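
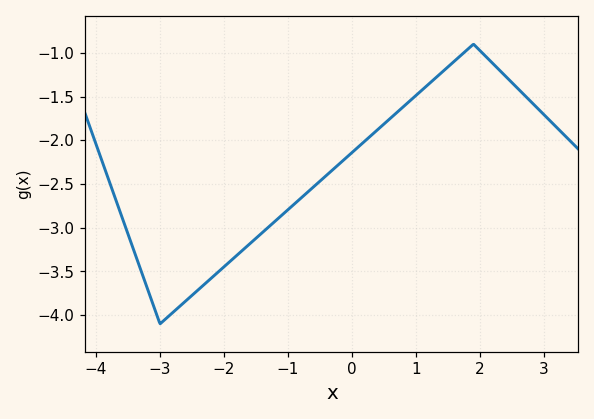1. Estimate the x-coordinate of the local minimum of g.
-3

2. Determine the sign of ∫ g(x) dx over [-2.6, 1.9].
negative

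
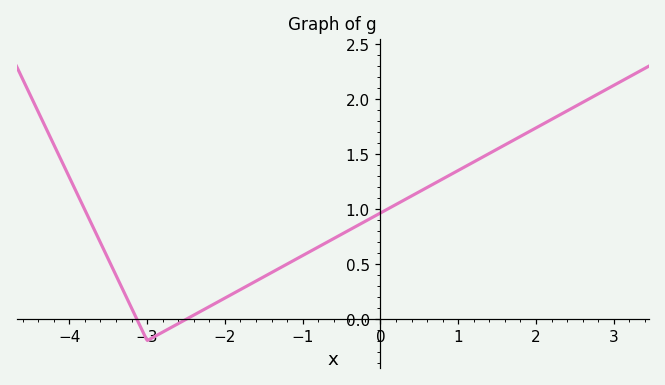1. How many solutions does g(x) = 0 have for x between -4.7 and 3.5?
2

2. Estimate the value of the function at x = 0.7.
1.23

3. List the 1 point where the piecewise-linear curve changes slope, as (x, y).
(-3, -0.2)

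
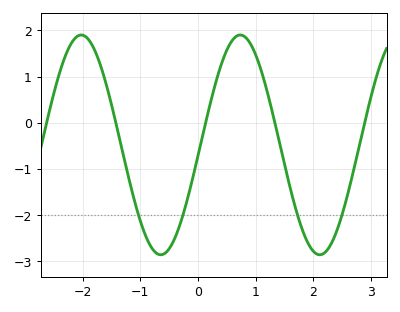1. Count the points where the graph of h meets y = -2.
4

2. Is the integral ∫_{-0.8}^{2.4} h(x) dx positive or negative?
negative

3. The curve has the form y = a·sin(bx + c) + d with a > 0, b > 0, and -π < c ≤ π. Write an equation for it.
y = 2.38sin(2.28x - 0.1) - 0.48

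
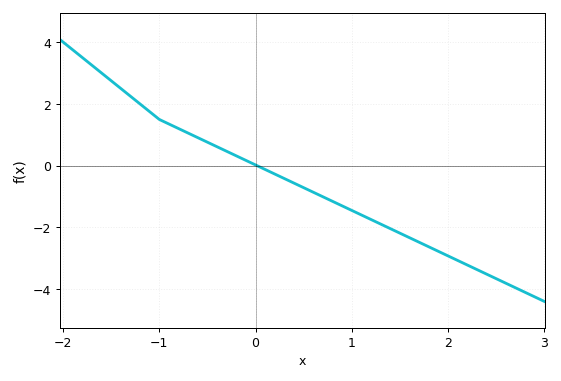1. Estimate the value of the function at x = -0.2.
0.321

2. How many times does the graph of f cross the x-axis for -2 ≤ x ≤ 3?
1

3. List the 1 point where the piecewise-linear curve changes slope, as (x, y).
(-1, 1.5)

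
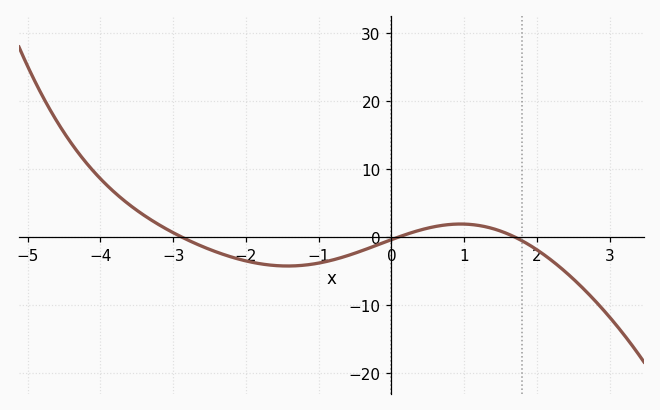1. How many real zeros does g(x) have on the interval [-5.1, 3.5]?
3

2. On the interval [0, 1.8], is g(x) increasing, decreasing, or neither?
neither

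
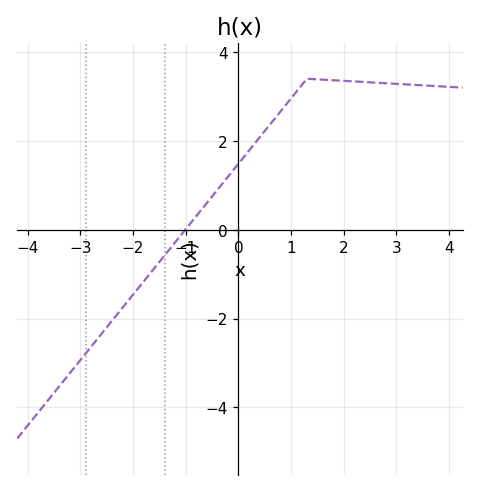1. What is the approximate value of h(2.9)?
3.2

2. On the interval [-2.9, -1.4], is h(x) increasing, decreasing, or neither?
increasing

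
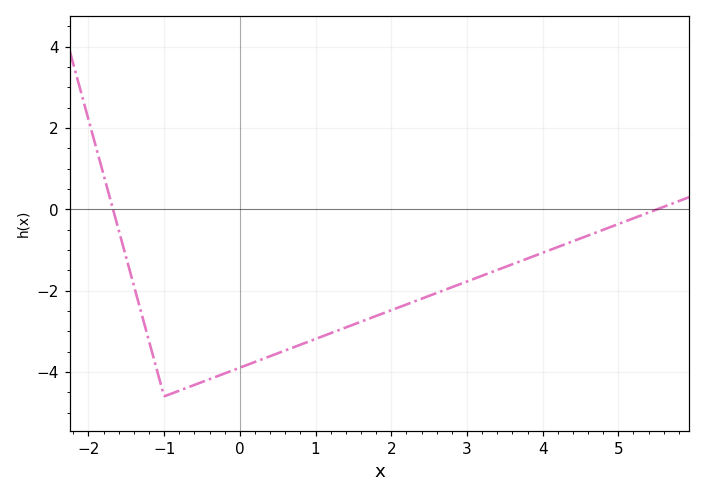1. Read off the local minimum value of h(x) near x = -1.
-4.6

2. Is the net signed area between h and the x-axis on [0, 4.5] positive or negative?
negative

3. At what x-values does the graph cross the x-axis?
-1.68, 5.51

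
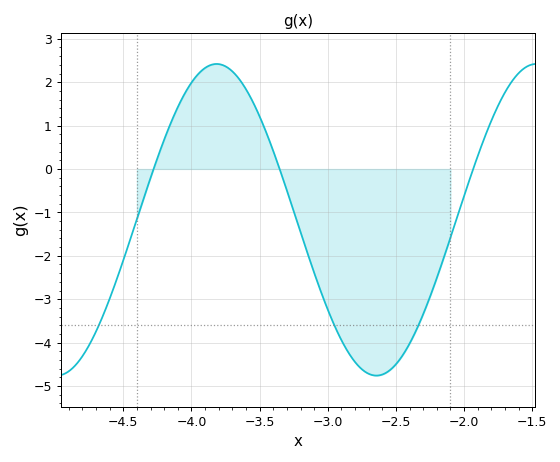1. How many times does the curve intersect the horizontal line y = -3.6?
3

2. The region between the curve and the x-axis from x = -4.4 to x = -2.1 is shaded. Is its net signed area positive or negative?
negative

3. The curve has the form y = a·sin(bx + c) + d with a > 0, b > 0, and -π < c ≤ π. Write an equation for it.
y = 3.59sin(2.68x - 0.77) - 1.17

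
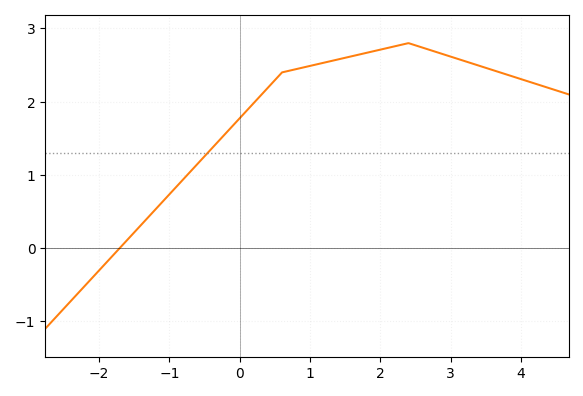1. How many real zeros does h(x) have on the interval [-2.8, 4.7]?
1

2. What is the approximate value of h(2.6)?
2.74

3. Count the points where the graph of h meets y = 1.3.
1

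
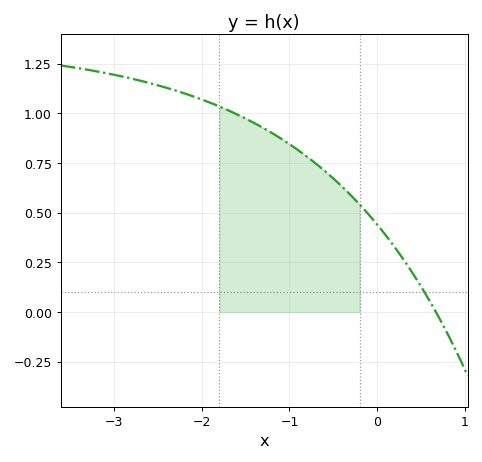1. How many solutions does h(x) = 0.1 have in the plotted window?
1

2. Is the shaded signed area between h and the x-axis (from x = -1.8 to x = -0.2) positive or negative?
positive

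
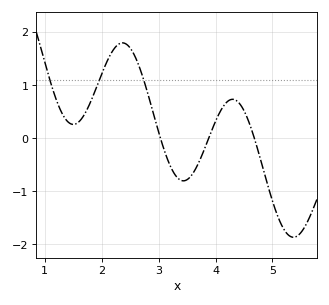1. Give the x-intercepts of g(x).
3, 3.9, 4.7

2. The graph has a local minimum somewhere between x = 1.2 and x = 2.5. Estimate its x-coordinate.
1.5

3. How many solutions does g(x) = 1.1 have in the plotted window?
3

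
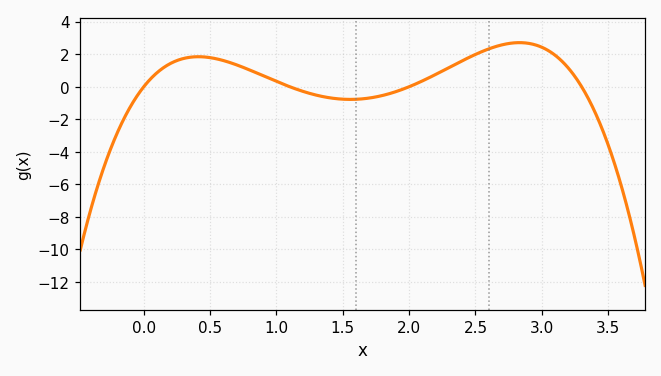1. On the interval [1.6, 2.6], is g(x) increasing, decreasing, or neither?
increasing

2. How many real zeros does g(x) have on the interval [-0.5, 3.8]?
4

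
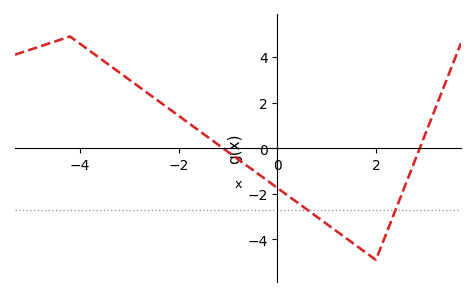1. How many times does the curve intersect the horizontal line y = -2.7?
2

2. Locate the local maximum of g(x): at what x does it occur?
-4.2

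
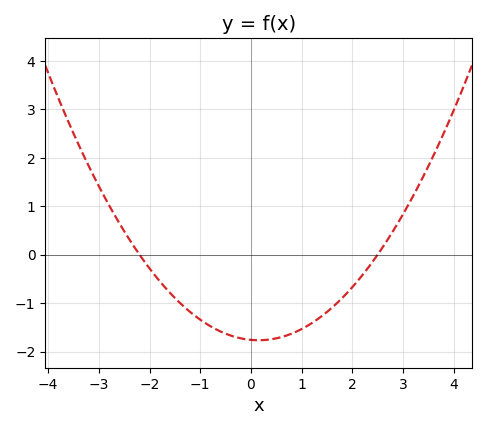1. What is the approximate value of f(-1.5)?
-0.9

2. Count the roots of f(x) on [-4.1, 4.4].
2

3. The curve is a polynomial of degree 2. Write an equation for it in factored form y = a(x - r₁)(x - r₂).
y = 0.32(x + 2.2)(x - 2.5)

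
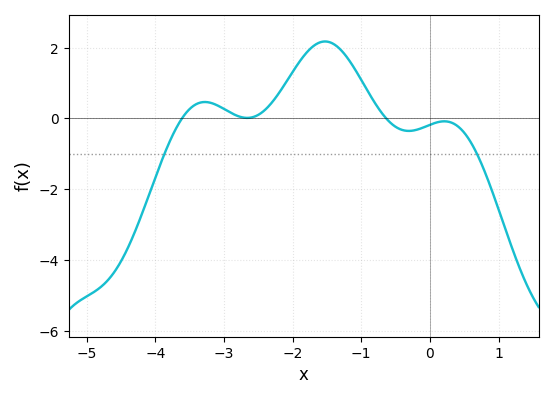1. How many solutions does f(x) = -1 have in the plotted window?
2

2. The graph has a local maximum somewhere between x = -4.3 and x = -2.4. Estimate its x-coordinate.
-3.28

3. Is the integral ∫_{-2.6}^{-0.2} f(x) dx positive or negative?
positive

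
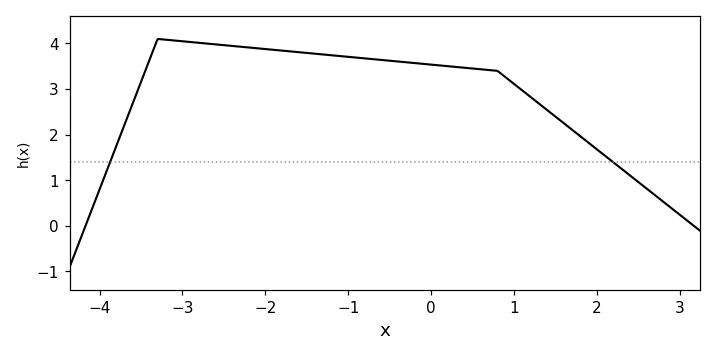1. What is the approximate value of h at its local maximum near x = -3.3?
4.1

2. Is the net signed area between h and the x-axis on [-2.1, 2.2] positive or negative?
positive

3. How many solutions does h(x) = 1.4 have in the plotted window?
2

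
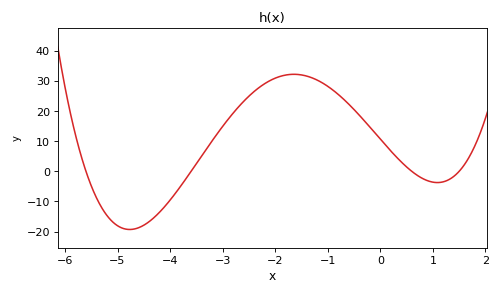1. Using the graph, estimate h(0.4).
3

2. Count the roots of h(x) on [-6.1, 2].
4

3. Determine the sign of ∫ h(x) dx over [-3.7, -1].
positive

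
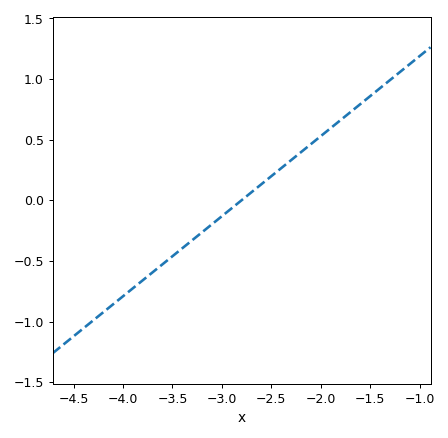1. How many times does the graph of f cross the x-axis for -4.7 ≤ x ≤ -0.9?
1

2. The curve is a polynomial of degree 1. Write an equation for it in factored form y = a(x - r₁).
y = 0.66(x + 2.8)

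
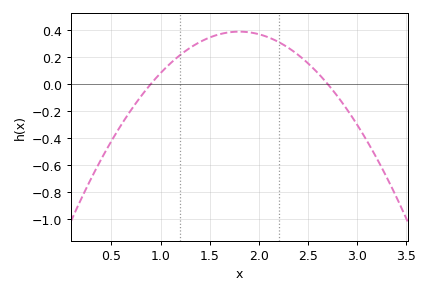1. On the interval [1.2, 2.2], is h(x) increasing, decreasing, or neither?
neither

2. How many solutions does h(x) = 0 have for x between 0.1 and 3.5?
2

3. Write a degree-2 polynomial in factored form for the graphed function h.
y = -0.48(x - 0.9)(x - 2.7)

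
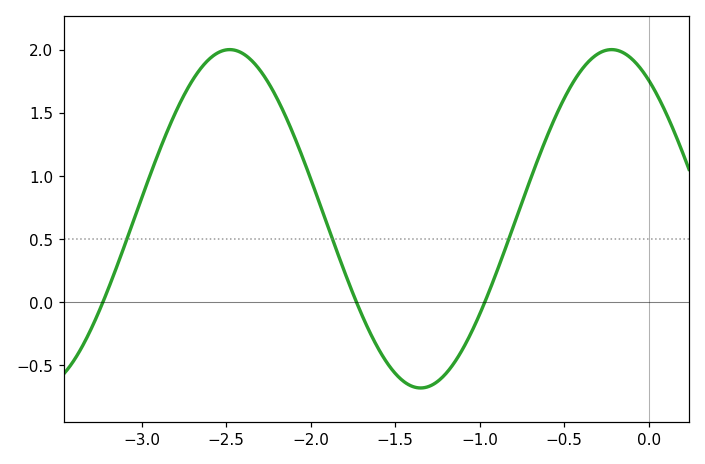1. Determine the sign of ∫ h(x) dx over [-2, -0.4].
positive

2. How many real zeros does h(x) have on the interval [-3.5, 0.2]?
3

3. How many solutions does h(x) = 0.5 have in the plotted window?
3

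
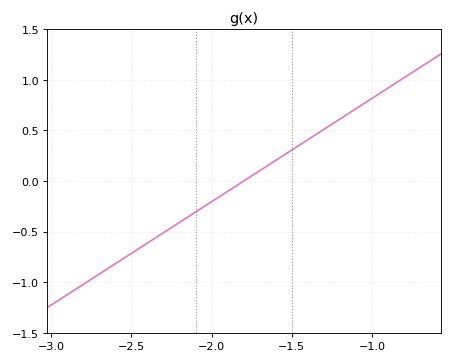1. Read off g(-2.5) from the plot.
-0.7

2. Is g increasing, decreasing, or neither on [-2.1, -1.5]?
increasing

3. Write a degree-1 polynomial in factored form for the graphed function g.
y = 1.02(x + 1.8)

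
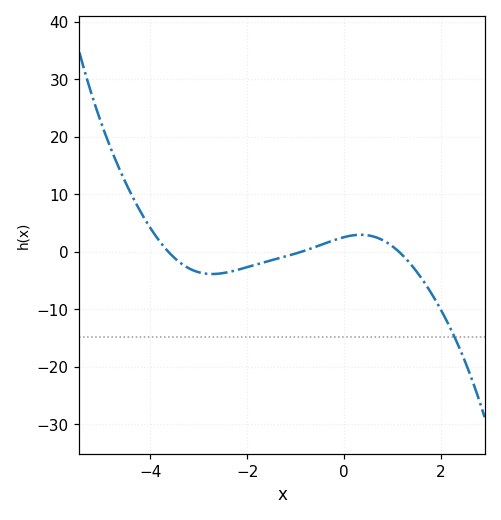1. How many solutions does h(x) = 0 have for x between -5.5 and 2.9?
3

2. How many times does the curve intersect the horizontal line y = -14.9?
1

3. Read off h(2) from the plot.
-10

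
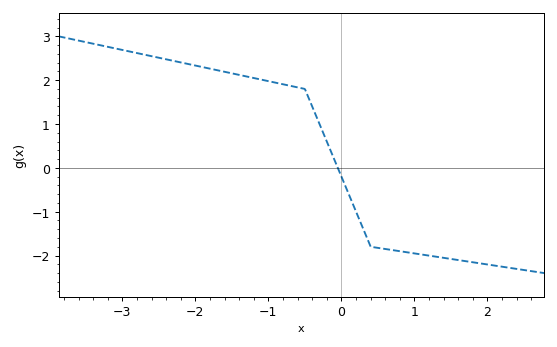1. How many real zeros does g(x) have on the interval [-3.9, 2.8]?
1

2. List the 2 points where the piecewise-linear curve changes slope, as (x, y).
(-0.5, 1.8); (0.4, -1.8)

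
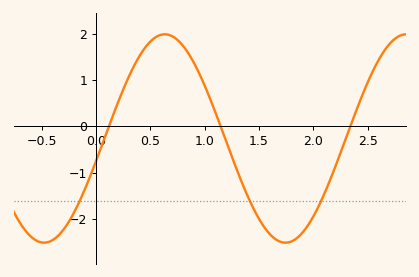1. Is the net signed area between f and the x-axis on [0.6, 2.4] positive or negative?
negative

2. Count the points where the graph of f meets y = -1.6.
3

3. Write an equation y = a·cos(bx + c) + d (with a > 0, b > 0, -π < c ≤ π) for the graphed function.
y = 2.25cos(2.8x - 1.8) - 0.26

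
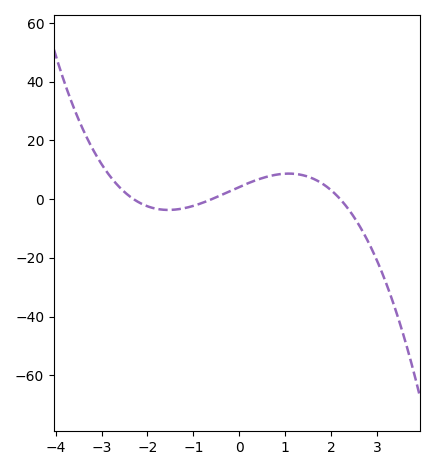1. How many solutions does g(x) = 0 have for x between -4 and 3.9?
3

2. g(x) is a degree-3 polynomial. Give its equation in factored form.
y = -1.37(x + 2.3)(x + 0.6)(x - 2.2)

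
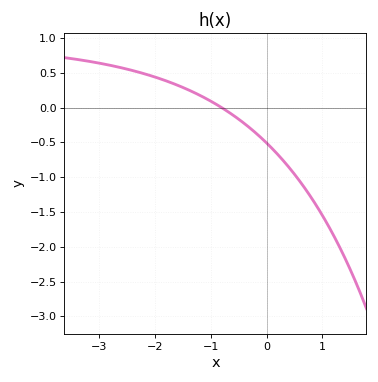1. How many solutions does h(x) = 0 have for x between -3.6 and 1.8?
1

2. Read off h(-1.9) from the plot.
0.411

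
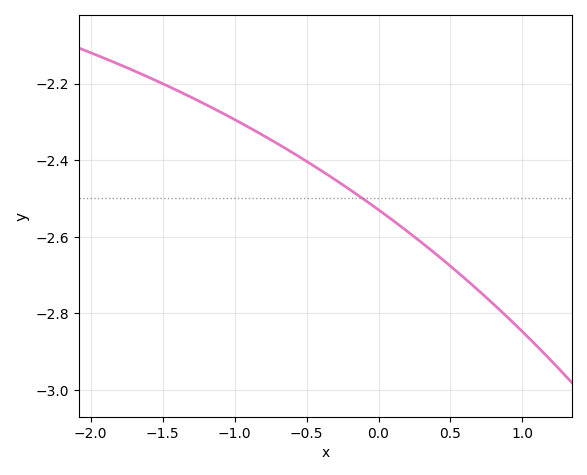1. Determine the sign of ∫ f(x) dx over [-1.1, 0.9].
negative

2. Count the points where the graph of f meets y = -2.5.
1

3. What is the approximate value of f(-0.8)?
-2.34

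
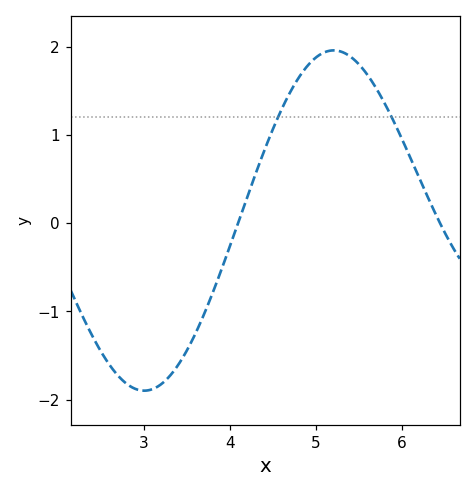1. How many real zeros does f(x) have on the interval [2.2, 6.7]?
2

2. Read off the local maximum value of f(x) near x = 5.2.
2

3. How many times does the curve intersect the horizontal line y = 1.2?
2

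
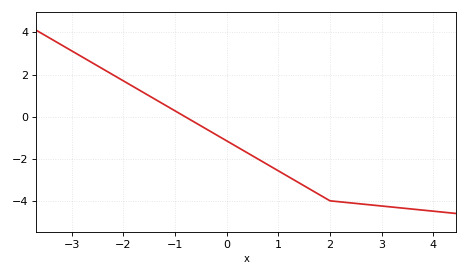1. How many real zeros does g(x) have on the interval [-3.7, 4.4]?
1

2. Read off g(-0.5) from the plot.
-0.44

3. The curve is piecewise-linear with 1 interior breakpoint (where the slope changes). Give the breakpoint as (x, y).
(2, -4)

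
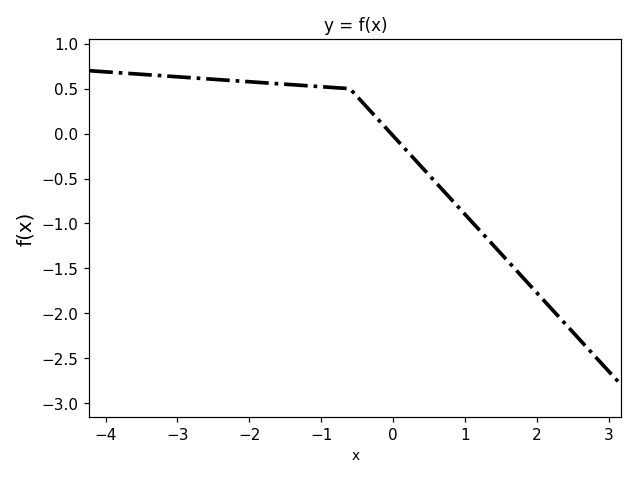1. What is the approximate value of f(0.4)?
-0.373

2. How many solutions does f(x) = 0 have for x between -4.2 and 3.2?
1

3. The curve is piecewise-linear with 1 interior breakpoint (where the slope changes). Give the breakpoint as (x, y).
(-0.6, 0.5)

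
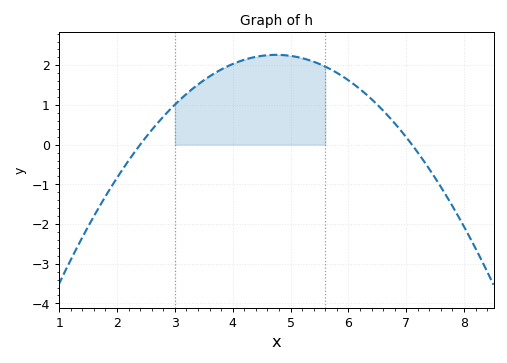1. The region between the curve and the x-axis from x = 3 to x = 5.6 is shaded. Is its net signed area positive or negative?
positive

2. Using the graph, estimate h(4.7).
2.3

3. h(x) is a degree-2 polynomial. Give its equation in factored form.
y = -0.41(x - 2.4)(x - 7.1)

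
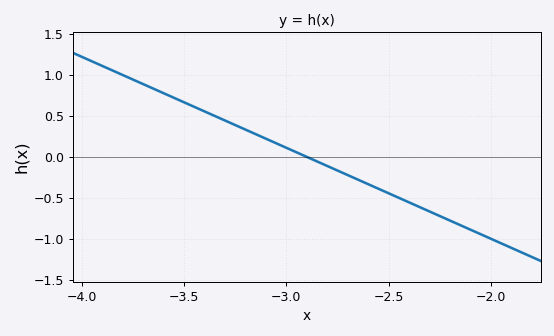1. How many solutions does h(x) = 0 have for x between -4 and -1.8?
1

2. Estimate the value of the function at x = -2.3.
-0.666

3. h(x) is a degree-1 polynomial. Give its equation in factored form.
y = -1.11(x + 2.9)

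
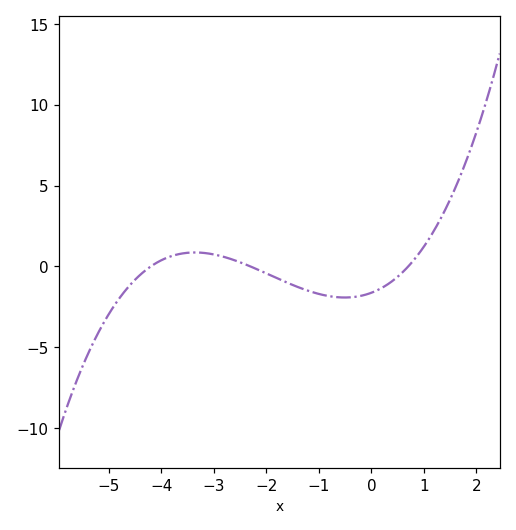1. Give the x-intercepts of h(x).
-4.2, -2.2, 0.8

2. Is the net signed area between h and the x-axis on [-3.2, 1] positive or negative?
negative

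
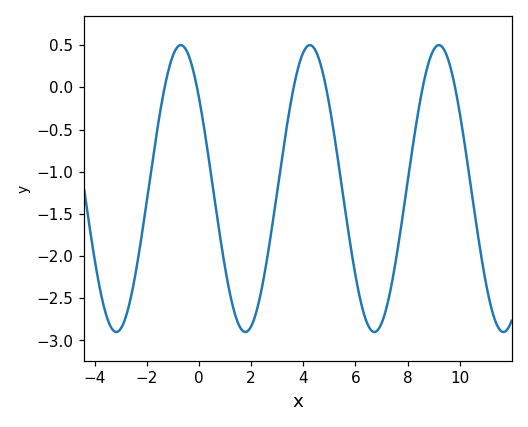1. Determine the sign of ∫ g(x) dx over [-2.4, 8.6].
negative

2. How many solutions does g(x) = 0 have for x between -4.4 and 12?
6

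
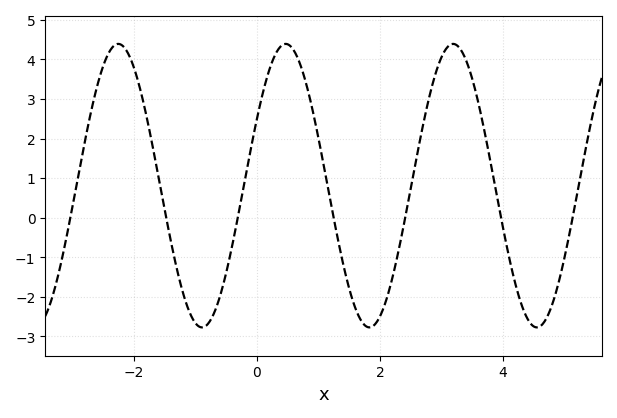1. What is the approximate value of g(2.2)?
-1.53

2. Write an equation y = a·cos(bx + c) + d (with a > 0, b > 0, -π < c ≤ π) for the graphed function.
y = 3.58cos(2.31x - 1.08) + 0.81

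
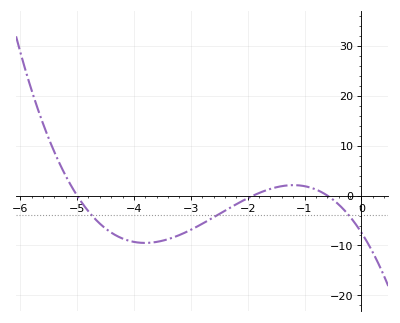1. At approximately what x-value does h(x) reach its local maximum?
-1.2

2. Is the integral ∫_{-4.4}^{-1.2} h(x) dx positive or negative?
negative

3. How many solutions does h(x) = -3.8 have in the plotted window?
3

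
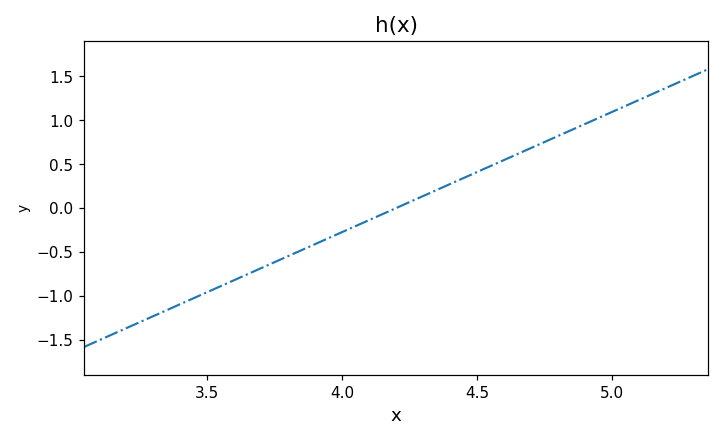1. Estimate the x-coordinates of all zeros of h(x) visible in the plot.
4.2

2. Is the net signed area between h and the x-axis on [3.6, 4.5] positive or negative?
negative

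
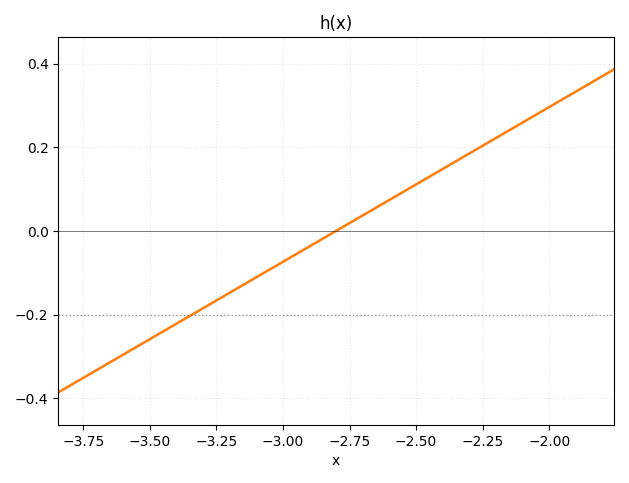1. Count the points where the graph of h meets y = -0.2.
1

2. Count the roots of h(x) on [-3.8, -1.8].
1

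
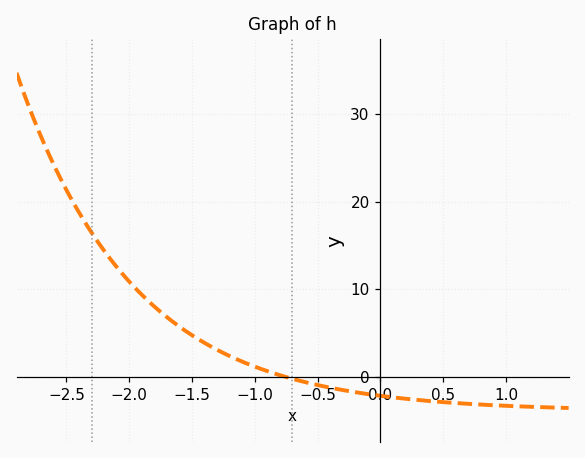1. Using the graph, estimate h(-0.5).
-0.959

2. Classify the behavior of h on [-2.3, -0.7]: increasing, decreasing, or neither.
decreasing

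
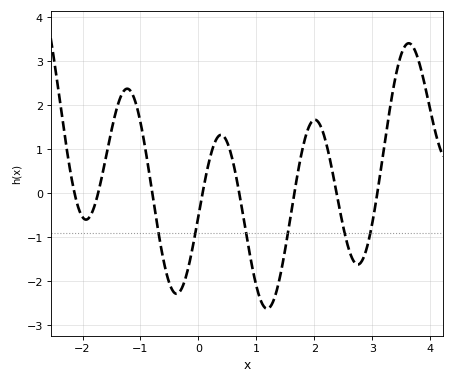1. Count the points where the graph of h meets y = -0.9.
6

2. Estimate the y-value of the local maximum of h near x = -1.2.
2.4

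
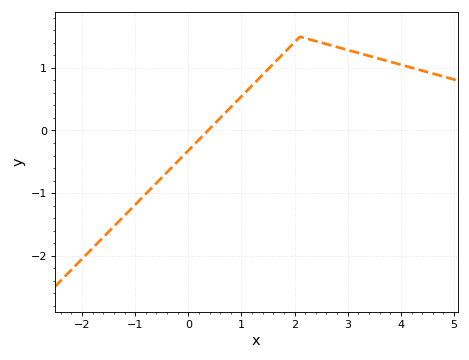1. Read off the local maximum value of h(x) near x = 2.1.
1.5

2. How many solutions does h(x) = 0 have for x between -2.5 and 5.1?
1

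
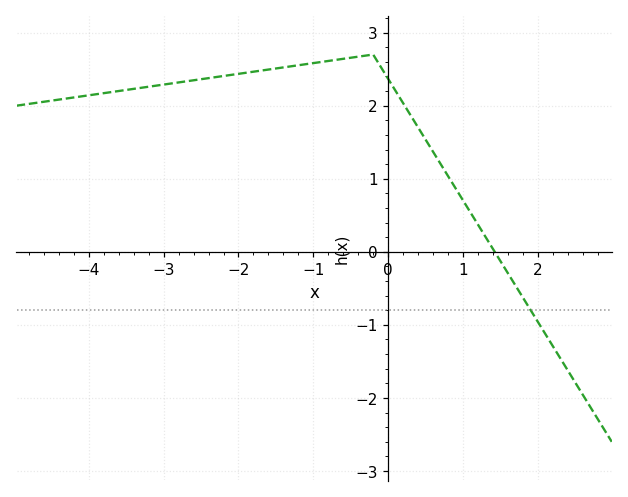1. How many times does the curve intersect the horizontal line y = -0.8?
1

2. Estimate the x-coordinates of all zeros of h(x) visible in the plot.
1.42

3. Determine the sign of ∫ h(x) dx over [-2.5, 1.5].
positive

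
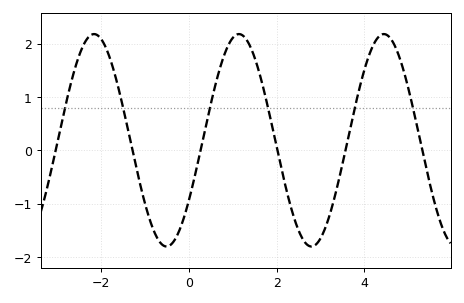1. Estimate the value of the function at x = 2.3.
-0.981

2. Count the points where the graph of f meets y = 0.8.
6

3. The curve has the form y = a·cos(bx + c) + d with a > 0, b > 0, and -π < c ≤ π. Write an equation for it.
y = 1.99cos(1.9x - 2.17) + 0.19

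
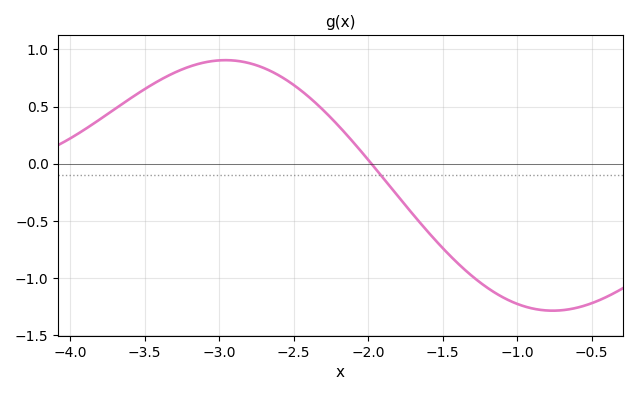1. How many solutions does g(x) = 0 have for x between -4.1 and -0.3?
1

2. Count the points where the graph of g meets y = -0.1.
1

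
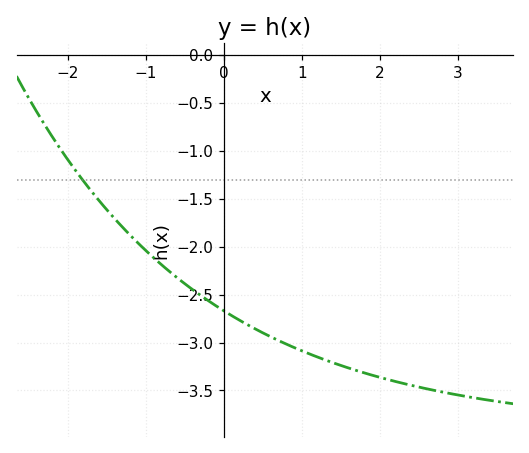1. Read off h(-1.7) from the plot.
-1.4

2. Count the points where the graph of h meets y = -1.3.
1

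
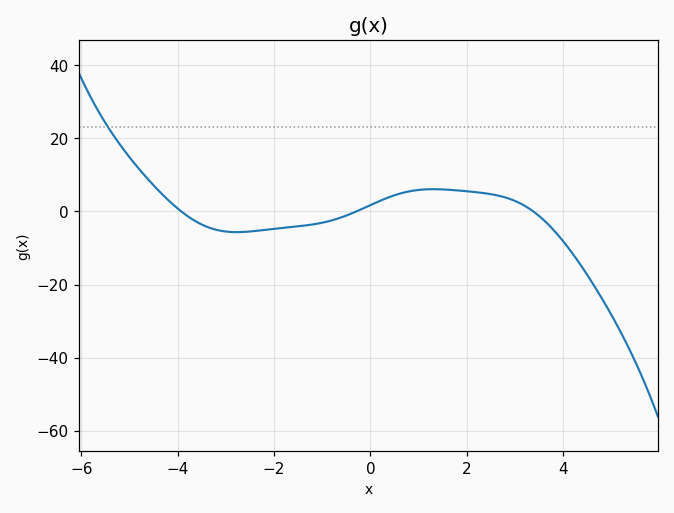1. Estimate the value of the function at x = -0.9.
-2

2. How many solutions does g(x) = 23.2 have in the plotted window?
1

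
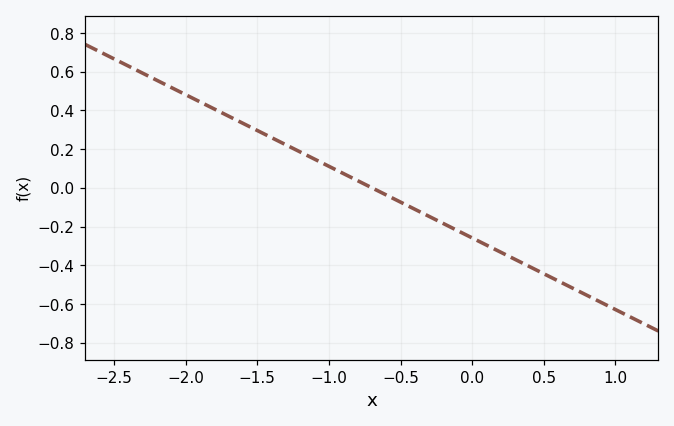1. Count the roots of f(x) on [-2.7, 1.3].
1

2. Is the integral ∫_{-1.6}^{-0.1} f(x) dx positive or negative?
positive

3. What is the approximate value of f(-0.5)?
-0.074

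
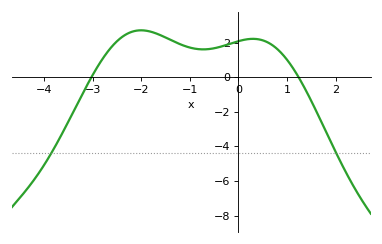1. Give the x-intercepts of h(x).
-3, 1.2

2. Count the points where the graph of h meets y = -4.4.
2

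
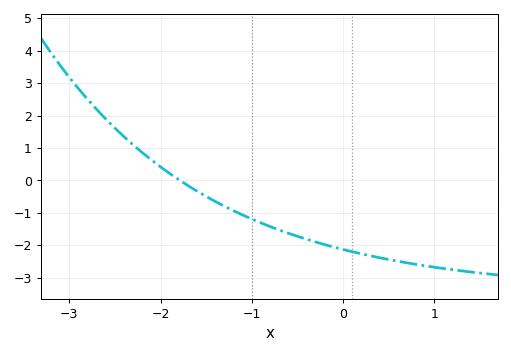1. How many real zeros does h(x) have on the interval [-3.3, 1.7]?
1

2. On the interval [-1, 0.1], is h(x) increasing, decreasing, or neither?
decreasing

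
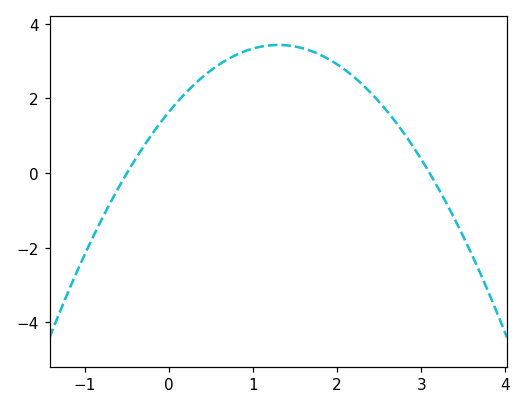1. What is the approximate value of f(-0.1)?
1.4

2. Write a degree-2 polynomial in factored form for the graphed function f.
y = -1.06(x + 0.5)(x - 3.1)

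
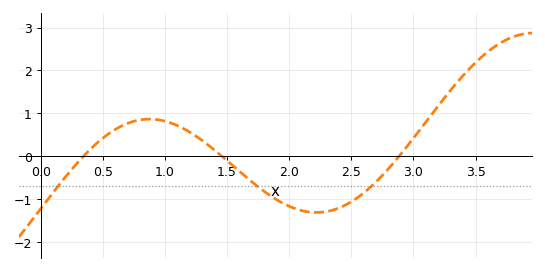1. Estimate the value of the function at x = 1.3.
0.4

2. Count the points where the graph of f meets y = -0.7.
3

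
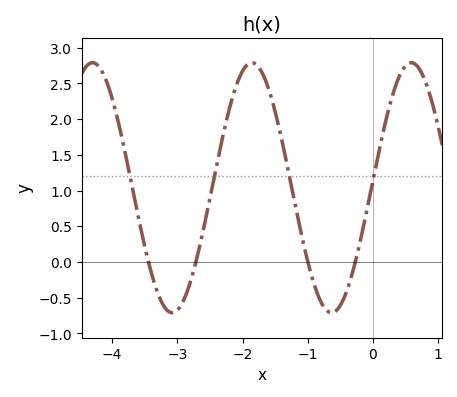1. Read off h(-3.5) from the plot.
0.2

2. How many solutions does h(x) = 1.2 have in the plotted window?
4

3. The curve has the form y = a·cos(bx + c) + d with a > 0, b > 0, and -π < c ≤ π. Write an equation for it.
y = 1.75cos(2.6x - 1.5) + 1.04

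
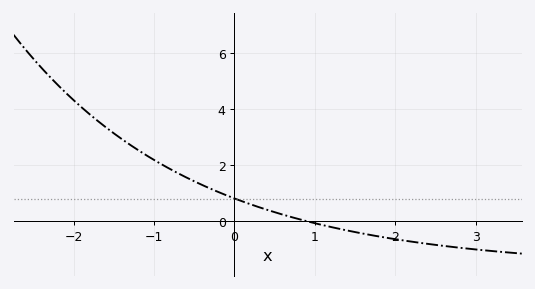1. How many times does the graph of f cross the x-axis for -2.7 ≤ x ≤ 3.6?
1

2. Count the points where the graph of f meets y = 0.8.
1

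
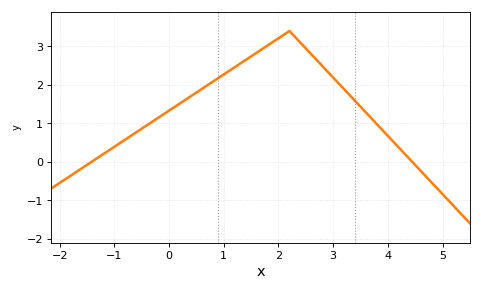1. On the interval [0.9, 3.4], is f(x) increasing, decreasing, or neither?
neither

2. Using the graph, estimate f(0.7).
2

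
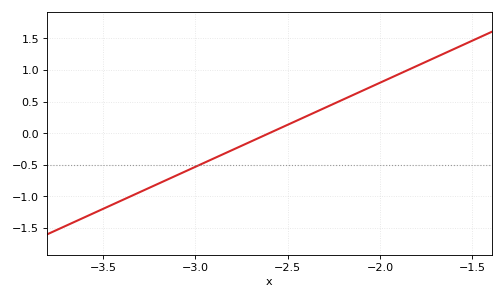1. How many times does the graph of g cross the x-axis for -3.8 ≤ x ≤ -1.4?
1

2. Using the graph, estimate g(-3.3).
-0.931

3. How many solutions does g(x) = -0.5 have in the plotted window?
1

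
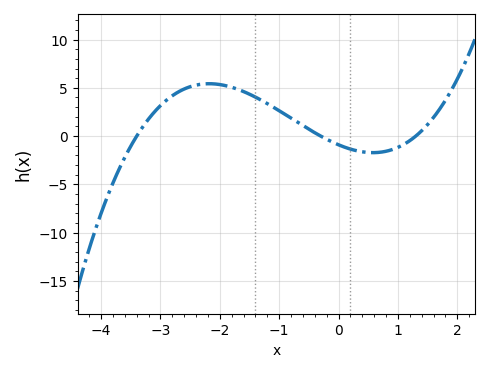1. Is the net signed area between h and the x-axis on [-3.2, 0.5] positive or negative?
positive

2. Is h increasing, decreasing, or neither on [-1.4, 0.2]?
decreasing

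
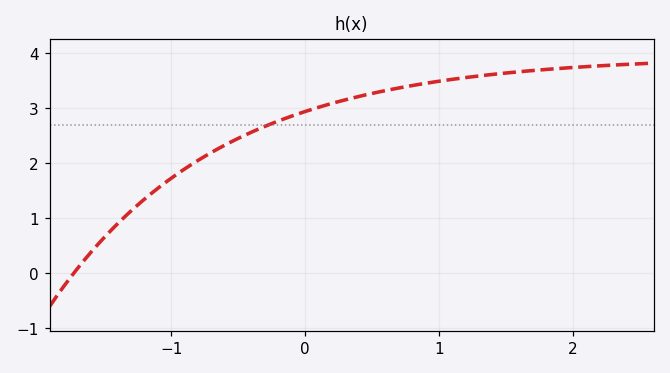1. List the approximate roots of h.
-1.73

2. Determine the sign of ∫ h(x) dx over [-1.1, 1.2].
positive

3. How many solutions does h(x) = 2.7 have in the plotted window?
1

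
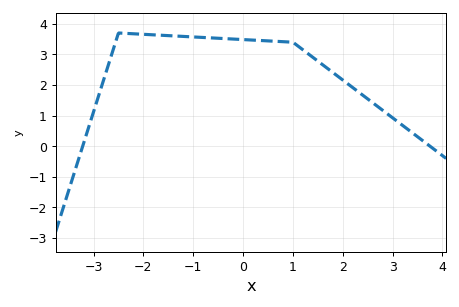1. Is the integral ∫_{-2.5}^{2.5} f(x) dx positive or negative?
positive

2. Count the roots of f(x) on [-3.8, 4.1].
2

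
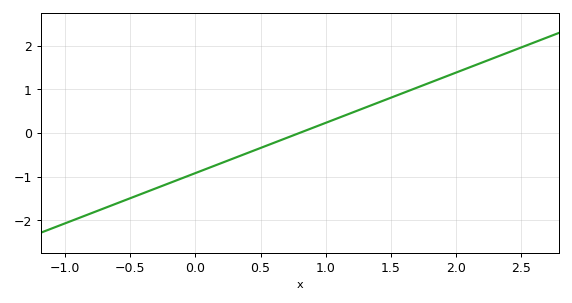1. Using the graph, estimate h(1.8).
1.1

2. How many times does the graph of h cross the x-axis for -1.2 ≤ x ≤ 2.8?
1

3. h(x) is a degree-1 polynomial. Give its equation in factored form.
y = 1.15(x - 0.8)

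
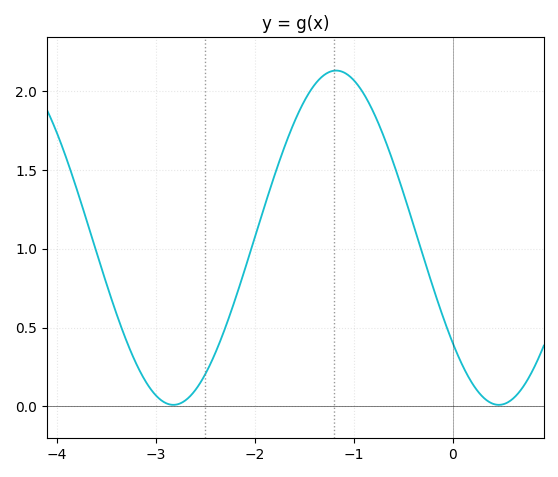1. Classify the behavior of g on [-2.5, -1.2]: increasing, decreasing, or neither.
increasing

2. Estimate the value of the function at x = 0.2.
0.15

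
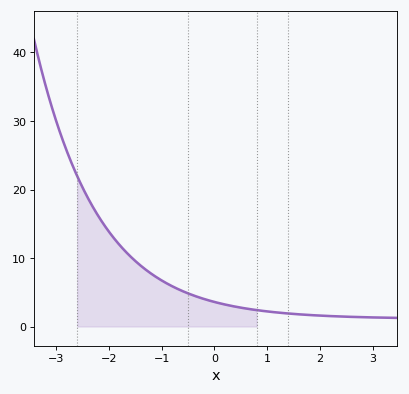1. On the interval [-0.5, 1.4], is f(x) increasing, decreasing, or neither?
decreasing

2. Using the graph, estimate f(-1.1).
7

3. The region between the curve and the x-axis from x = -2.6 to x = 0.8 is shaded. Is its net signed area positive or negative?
positive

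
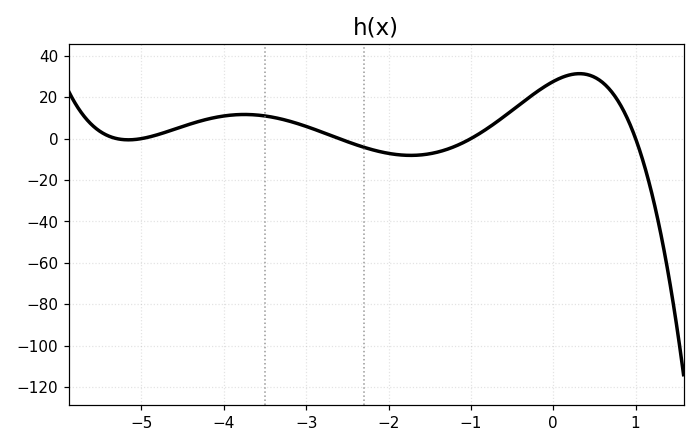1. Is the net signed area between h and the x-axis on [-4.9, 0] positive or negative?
positive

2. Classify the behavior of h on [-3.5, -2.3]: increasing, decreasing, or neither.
decreasing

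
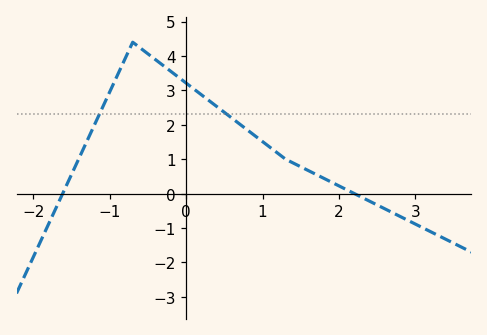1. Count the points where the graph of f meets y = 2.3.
2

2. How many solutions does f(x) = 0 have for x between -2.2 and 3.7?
2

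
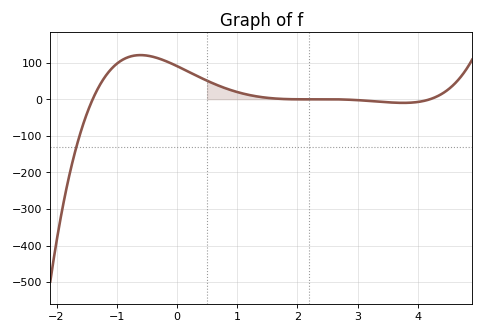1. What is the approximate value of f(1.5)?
0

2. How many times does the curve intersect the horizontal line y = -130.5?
1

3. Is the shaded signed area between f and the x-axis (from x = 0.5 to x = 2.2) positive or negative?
positive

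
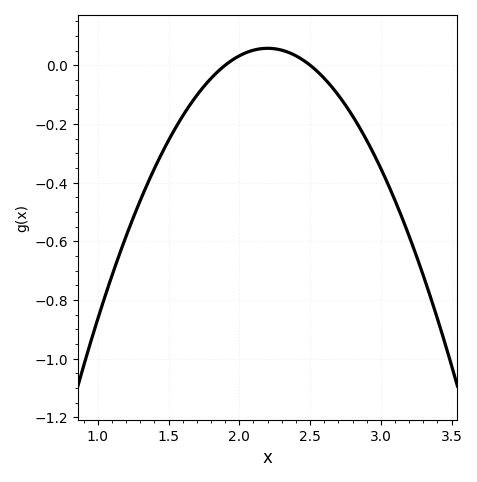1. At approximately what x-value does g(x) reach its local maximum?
2.2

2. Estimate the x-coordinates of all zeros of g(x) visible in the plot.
1.9, 2.5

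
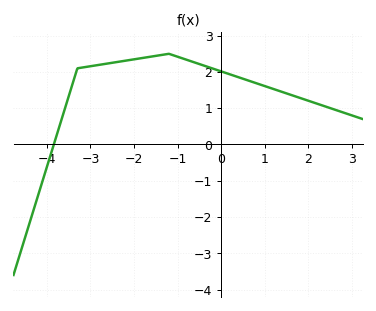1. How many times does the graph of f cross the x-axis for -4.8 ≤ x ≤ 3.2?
1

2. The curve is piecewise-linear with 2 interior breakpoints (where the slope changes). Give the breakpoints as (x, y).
(-3.3, 2.1); (-1.2, 2.5)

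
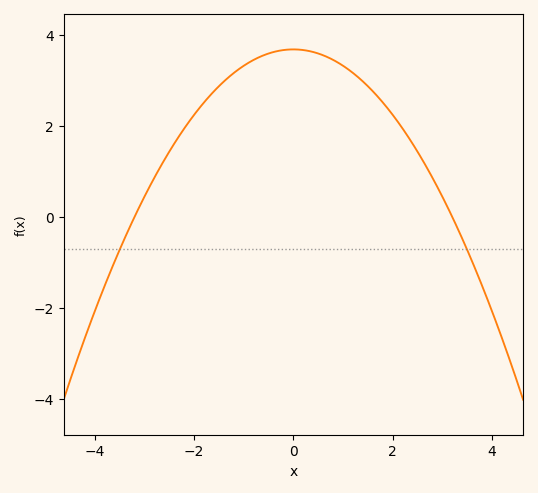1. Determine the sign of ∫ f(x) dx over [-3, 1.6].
positive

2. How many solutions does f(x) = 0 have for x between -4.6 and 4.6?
2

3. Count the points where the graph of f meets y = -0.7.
2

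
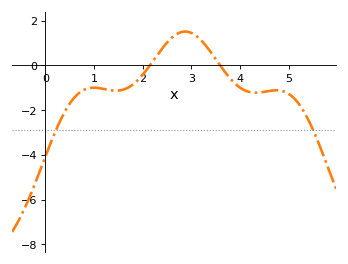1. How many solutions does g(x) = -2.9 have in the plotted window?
2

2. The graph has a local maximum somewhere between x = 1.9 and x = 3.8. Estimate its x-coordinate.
2.87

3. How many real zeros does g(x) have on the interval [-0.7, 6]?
2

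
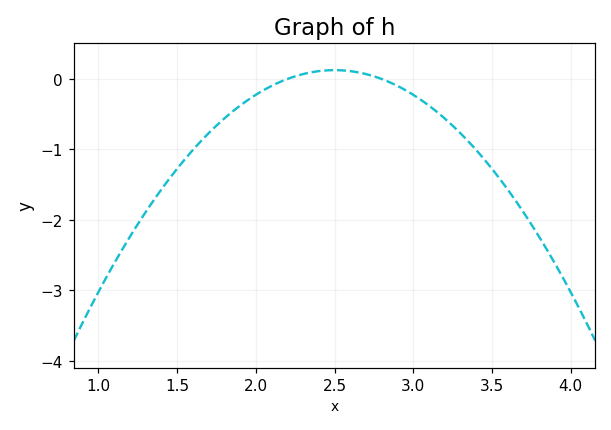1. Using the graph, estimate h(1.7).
-0.8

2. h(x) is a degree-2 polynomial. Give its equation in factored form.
y = -1.4(x - 2.2)(x - 2.8)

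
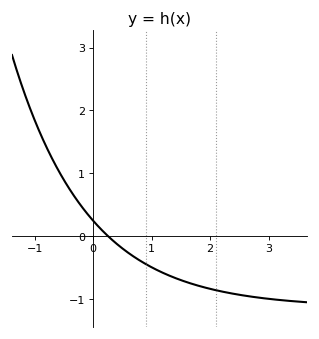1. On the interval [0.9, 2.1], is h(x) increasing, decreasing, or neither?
decreasing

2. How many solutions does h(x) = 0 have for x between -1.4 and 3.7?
1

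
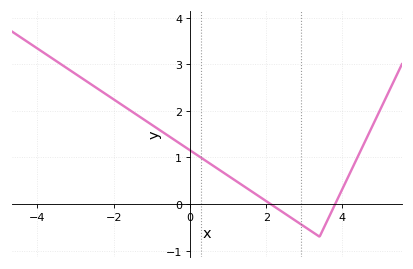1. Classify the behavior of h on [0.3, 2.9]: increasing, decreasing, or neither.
decreasing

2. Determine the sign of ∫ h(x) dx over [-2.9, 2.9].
positive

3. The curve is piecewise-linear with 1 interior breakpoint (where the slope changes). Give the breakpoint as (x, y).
(3.4, -0.7)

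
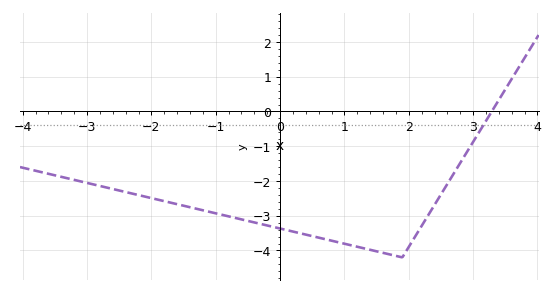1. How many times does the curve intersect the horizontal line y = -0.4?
1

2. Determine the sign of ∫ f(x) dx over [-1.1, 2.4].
negative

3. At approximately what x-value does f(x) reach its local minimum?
1.9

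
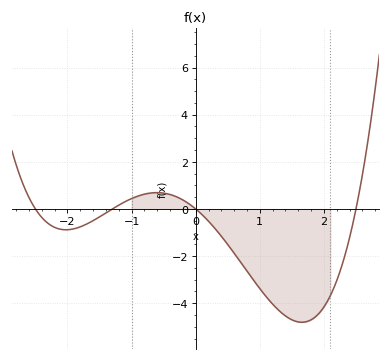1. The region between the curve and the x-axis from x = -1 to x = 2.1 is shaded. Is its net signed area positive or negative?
negative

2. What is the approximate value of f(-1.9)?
-0.843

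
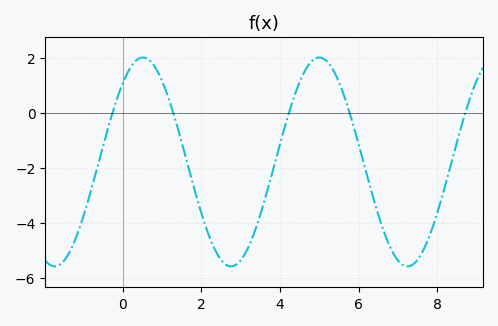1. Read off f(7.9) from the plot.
-4.2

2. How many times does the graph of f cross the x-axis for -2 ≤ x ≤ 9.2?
5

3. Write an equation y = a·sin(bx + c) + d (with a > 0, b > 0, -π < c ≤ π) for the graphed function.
y = 3.8sin(1.4x + 0.85) - 1.79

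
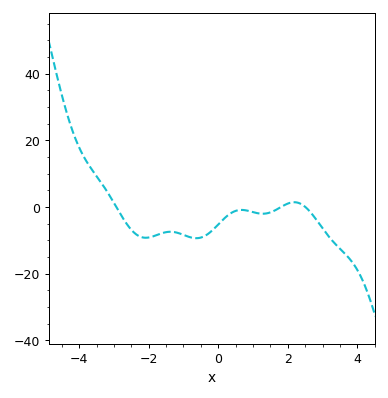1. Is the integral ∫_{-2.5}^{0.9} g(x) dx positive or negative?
negative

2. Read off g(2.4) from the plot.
0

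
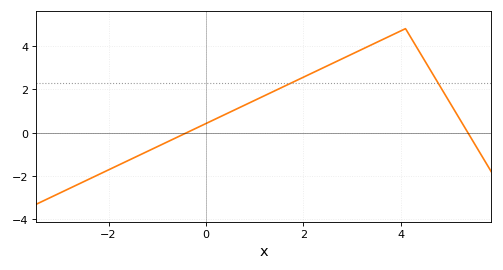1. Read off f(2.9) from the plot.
3.52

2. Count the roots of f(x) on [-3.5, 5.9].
2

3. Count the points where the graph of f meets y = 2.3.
2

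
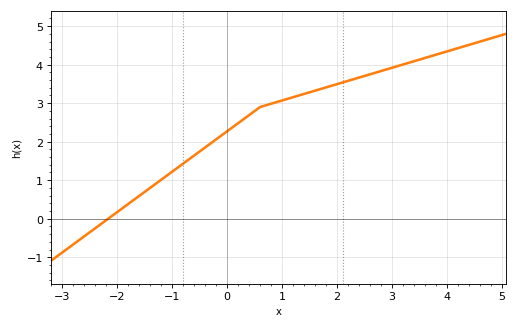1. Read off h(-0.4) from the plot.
1.85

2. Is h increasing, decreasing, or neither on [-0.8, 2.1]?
increasing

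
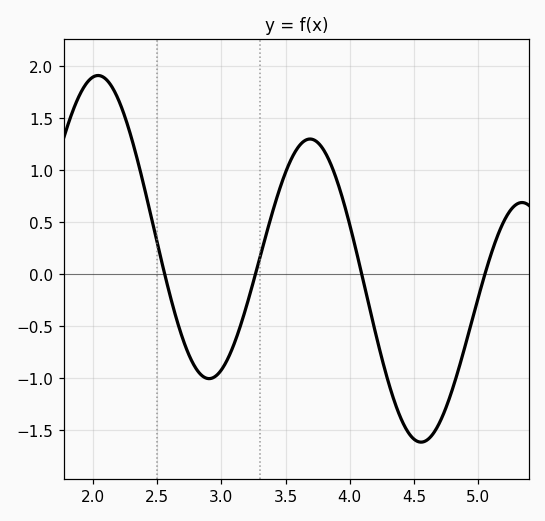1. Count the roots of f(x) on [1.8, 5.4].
4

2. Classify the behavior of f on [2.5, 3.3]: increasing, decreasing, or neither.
neither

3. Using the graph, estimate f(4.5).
-1.6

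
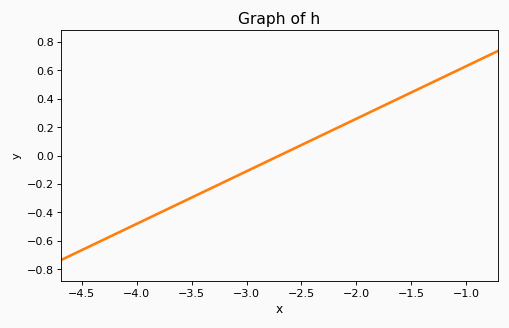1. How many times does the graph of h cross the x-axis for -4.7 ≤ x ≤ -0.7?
1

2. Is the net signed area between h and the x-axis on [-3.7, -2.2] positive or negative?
negative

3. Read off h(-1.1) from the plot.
0.6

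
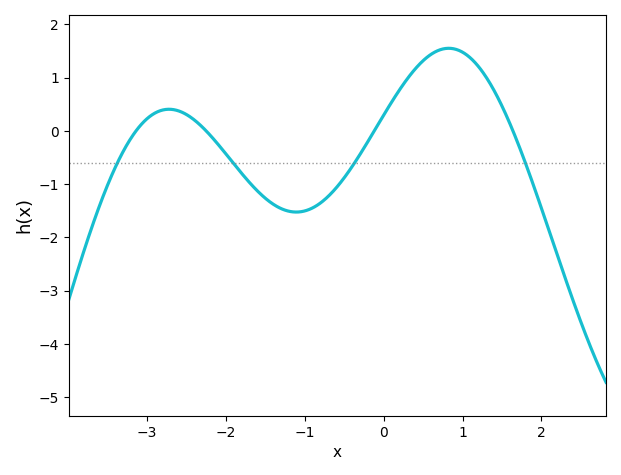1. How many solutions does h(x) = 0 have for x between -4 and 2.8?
4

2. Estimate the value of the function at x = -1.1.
-1.52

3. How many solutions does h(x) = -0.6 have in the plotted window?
4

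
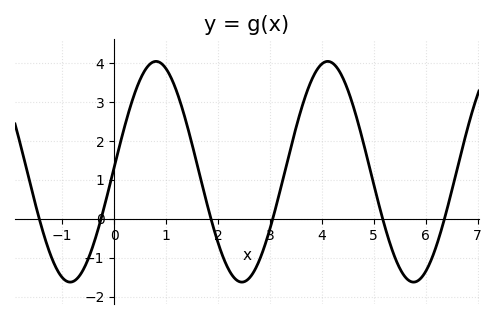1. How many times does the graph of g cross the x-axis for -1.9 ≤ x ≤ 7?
6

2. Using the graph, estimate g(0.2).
2.37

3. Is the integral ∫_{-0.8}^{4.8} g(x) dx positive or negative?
positive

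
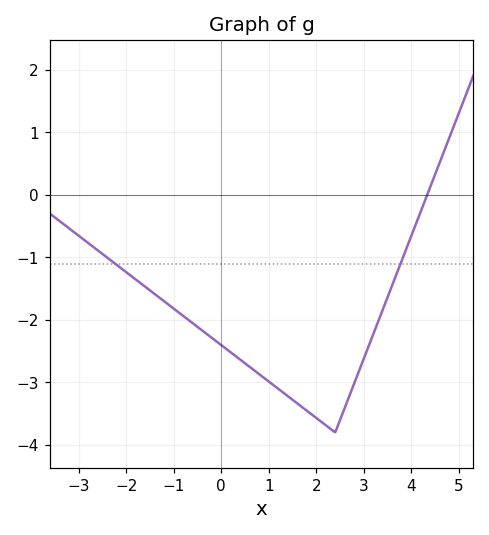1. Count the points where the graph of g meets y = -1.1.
2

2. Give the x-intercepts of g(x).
4.34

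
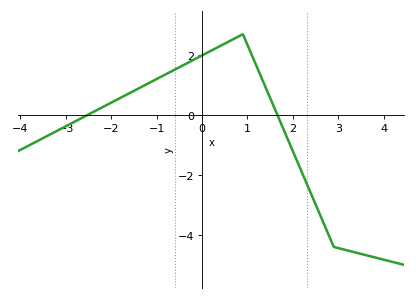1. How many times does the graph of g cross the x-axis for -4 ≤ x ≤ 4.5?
2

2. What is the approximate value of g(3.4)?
-4.59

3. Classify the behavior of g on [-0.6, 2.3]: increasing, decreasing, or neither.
neither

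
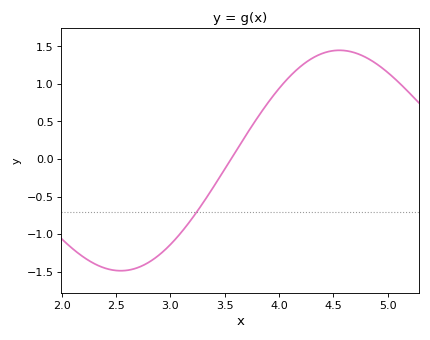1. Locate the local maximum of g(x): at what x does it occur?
4.55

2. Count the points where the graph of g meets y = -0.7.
1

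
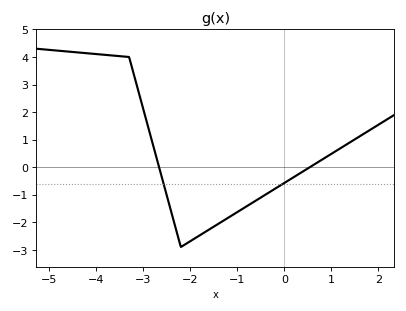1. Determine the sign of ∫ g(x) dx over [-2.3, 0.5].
negative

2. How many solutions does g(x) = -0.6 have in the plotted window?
2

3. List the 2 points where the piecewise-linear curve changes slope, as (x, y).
(-3.3, 4); (-2.2, -2.9)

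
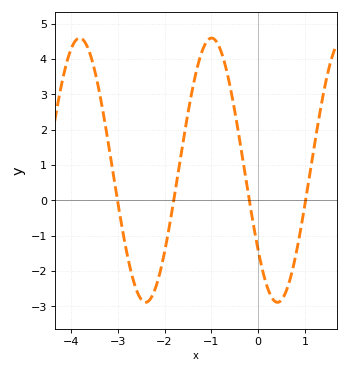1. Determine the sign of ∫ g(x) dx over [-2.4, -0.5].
positive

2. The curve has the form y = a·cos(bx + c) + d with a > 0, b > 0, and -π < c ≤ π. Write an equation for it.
y = 3.74cos(2.2x + 2.2) + 0.85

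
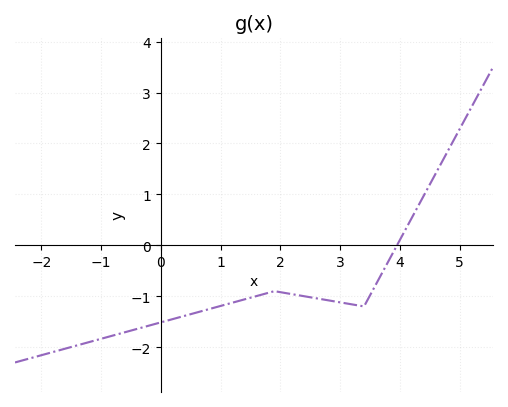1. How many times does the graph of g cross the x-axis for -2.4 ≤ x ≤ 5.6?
1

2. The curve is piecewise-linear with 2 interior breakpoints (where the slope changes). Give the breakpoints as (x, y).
(1.9, -0.9); (3.4, -1.2)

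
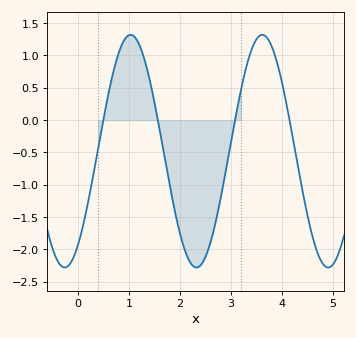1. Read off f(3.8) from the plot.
1.15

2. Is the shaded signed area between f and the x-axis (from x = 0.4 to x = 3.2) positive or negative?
negative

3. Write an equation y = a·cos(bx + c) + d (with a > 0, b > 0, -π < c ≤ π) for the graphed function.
y = 1.8cos(2.4x - 2.5) - 0.48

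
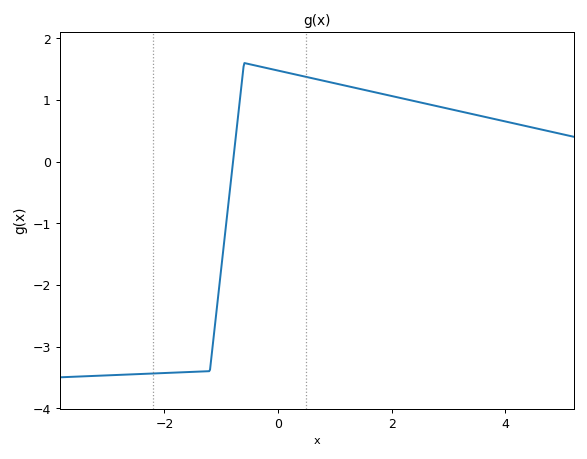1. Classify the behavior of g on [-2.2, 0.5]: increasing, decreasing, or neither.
neither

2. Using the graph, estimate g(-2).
-3.4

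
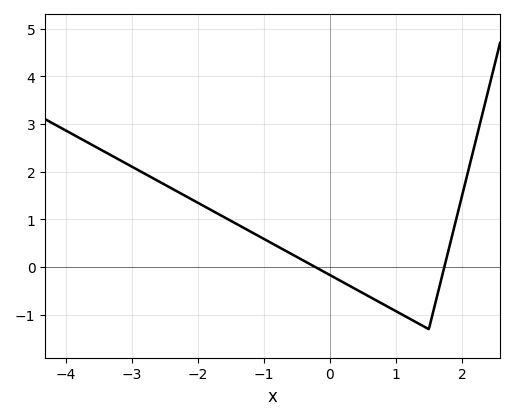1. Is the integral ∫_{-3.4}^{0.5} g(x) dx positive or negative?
positive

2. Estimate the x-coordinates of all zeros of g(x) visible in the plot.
-0.217, 1.73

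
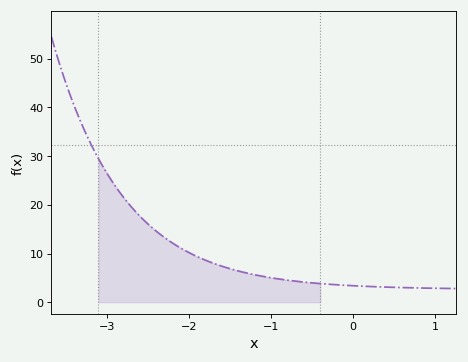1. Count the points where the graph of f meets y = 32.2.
1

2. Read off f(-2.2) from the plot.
12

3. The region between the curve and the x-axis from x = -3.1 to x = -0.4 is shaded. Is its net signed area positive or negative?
positive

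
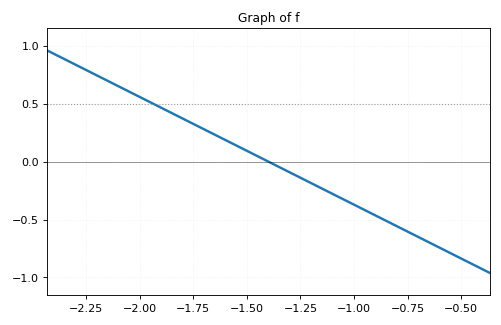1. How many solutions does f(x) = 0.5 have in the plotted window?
1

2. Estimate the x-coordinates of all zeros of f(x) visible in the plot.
-1.4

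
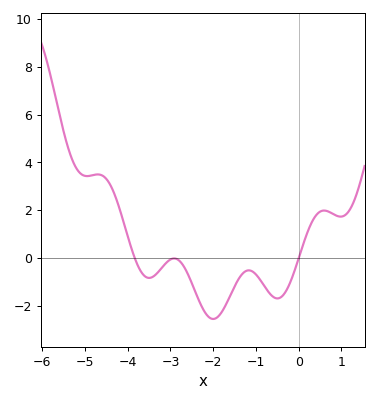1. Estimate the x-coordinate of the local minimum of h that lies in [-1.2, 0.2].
-0.4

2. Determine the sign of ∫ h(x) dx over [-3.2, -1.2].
negative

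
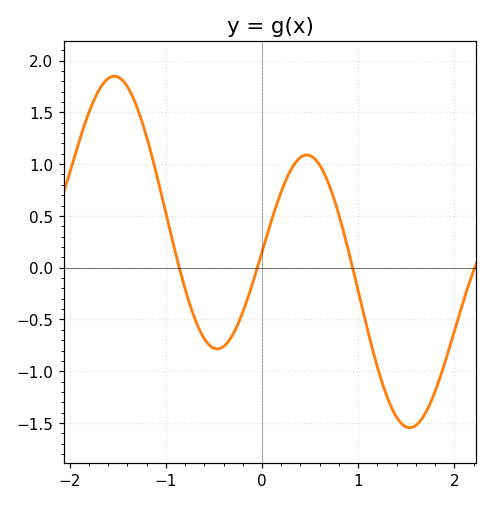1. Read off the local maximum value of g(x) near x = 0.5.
1.1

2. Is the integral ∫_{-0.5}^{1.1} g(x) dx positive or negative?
positive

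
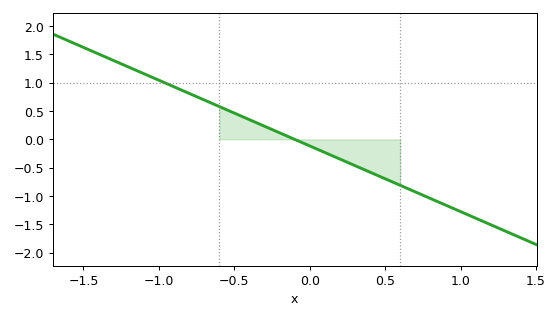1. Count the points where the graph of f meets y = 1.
1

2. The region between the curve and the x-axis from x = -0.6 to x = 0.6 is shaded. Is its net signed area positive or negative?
negative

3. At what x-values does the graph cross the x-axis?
-0.1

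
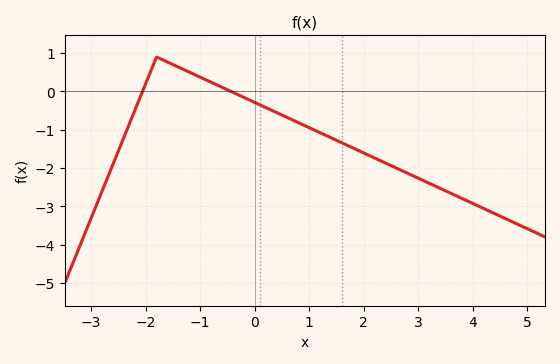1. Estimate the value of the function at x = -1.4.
0.636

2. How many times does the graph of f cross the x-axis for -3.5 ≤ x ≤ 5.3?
2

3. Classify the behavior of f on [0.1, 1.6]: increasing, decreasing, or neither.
decreasing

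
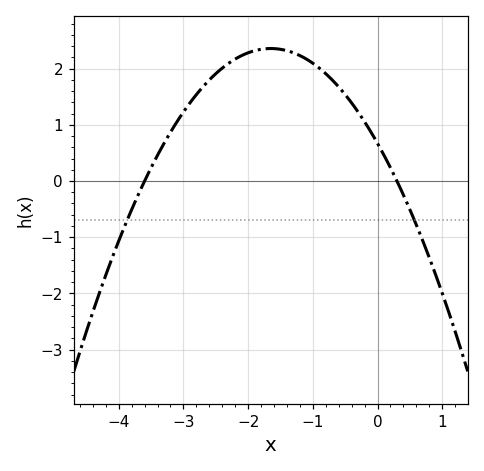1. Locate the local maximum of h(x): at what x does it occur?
-1.6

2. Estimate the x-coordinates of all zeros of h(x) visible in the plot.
-3.6, 0.3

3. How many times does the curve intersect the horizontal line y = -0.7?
2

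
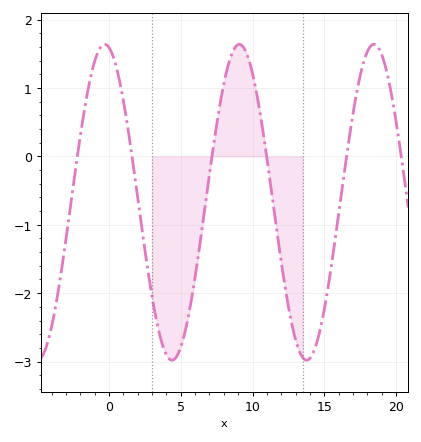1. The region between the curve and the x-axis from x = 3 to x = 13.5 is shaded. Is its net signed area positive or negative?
negative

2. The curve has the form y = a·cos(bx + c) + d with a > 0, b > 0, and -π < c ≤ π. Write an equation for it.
y = 2.31cos(0.67x + 0.2) - 0.67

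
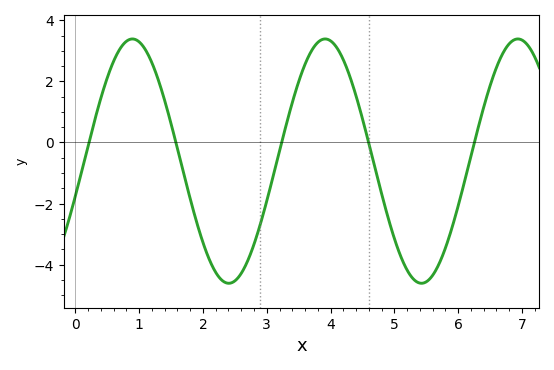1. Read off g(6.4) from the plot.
1.2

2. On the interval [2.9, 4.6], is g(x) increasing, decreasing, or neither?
neither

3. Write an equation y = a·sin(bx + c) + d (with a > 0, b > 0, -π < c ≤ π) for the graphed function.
y = 4sin(2.1x - 0.29) - 0.61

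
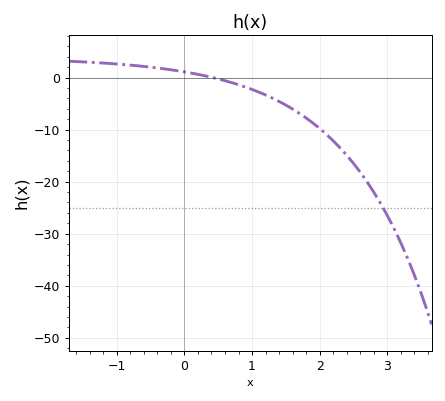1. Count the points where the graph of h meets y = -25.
1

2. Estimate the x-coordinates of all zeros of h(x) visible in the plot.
0.417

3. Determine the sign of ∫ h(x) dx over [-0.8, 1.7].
negative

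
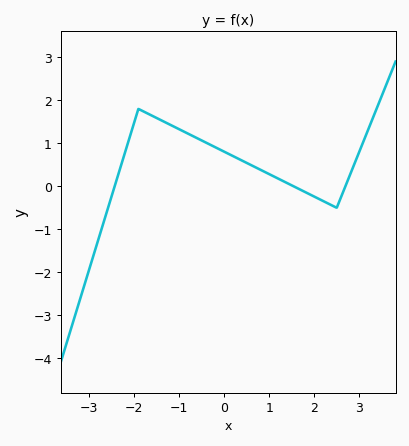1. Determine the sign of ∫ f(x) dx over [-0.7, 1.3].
positive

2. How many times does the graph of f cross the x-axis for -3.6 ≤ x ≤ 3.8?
3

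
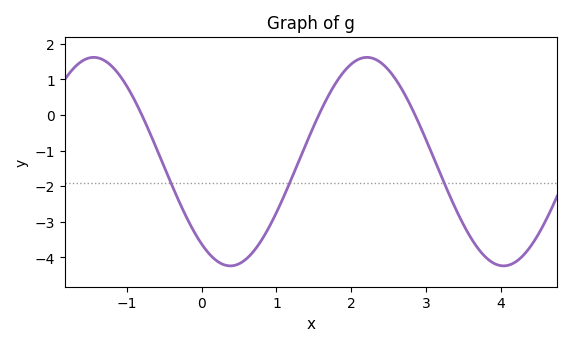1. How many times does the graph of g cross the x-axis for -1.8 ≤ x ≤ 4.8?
3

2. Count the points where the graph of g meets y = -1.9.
3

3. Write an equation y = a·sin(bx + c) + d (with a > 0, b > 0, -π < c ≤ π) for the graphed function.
y = 2.93sin(1.72x - 2.23) - 1.31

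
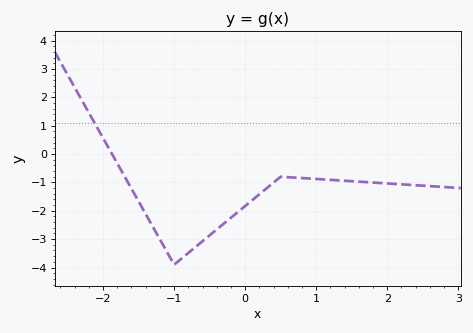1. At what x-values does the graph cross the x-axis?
-1.87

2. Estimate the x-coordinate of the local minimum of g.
-1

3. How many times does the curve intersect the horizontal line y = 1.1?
1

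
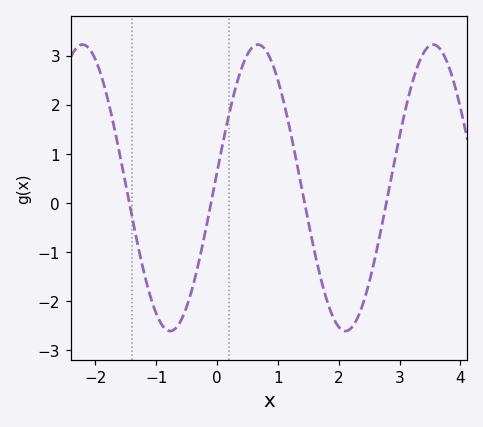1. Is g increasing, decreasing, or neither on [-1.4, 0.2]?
neither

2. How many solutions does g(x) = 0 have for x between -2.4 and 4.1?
4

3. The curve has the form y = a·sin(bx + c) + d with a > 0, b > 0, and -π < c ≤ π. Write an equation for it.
y = 2.92sin(2.2x + 0.11) + 0.31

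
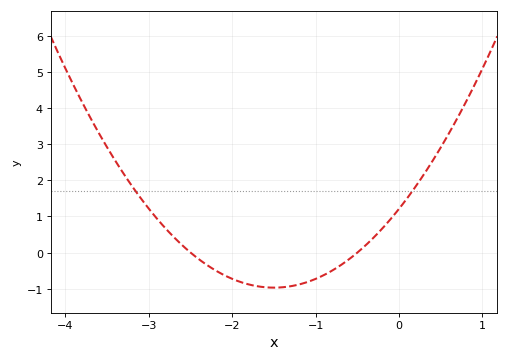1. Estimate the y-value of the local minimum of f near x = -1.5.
-0.97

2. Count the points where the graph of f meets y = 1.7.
2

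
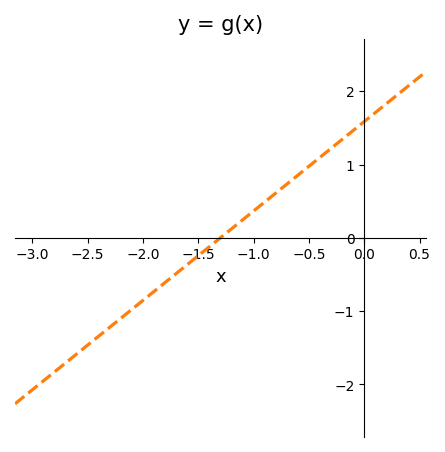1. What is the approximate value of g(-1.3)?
0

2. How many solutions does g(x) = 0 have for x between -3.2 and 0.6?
1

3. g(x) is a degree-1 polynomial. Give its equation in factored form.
y = 1.22(x + 1.3)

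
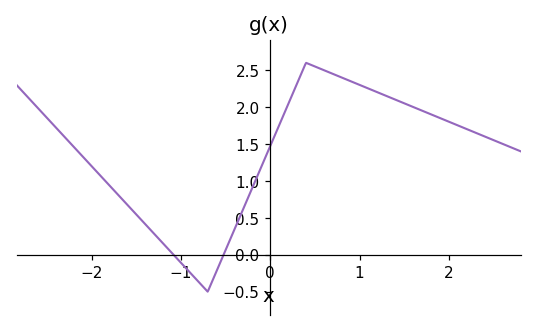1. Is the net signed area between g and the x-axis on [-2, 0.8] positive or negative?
positive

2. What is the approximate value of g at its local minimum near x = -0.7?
-0.5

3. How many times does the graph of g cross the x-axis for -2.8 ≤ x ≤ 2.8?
2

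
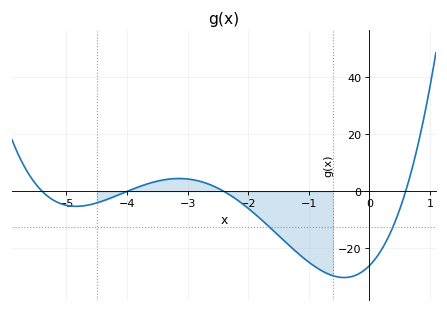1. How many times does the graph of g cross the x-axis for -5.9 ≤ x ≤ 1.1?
4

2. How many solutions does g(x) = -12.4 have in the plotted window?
2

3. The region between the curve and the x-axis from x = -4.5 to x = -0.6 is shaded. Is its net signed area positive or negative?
negative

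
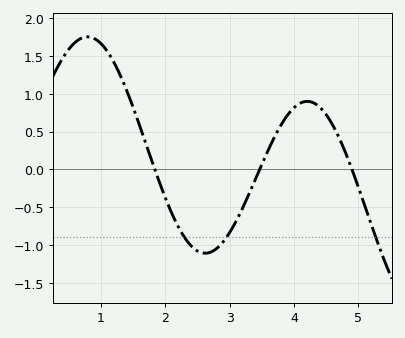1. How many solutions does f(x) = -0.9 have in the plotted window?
3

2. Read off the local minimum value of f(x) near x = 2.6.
-1.1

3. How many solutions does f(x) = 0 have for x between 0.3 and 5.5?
3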